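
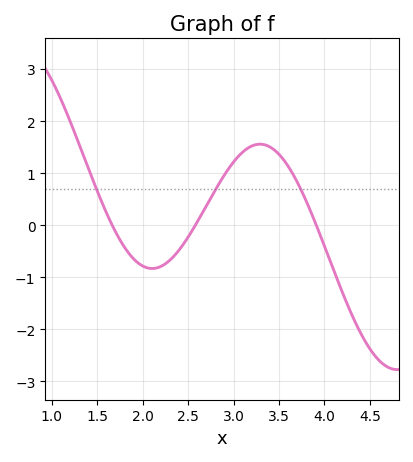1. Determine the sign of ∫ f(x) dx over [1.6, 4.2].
positive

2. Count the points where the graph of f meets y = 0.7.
3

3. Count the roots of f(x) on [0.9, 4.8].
3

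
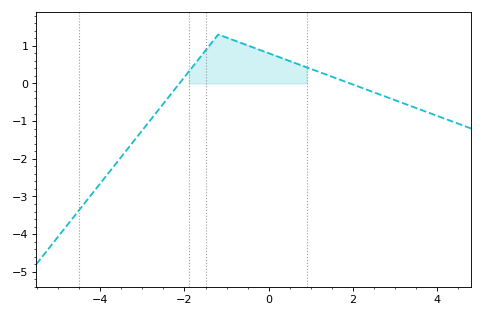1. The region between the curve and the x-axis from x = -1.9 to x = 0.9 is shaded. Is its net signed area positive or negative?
positive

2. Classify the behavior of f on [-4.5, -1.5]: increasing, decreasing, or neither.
increasing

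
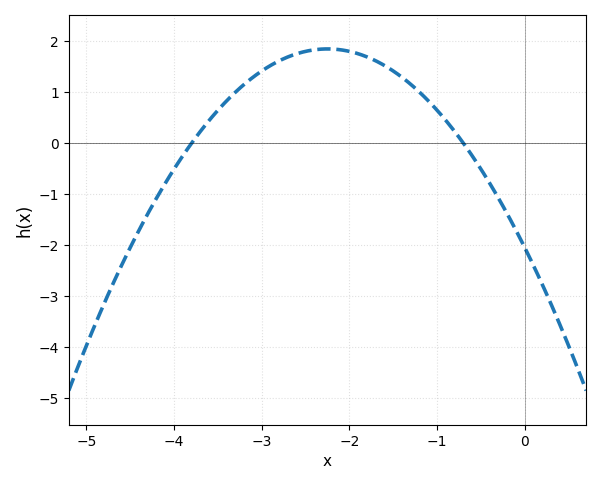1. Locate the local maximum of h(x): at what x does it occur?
-2.2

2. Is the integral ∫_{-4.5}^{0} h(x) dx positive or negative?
positive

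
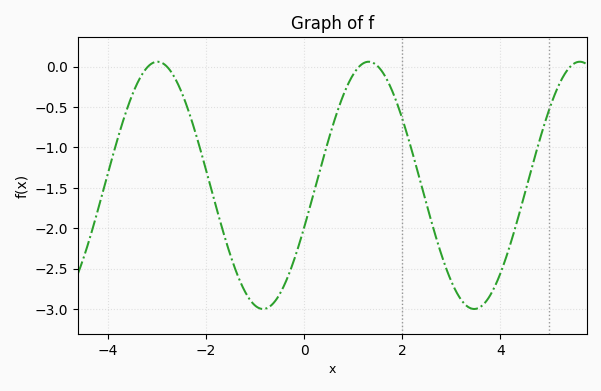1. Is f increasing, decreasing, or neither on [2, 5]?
neither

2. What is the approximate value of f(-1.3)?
-2.65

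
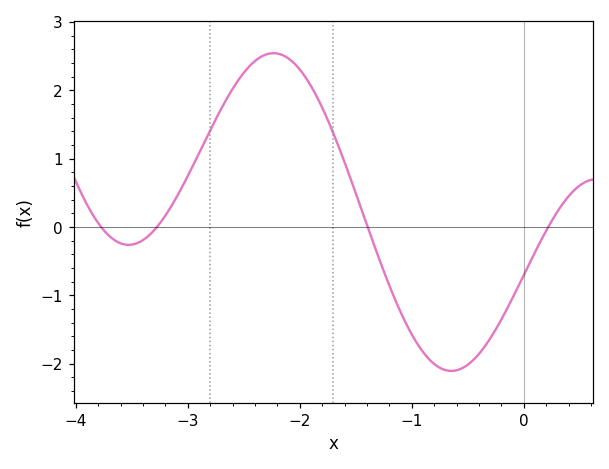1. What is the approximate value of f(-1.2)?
-0.859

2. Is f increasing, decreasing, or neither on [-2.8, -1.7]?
neither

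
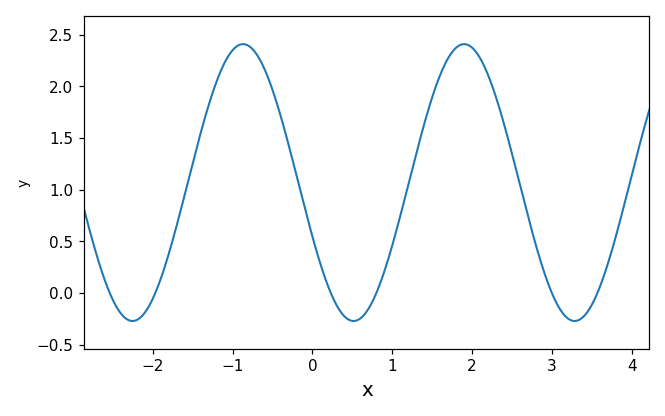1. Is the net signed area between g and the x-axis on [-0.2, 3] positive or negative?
positive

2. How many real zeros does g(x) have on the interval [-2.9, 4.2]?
6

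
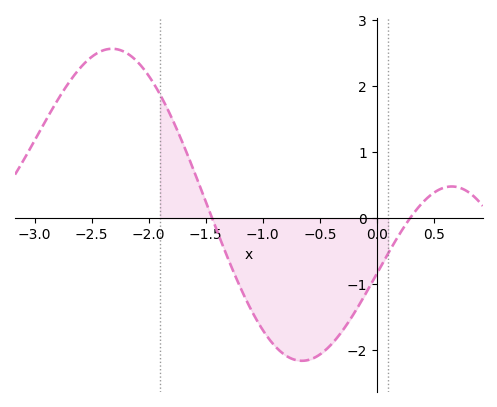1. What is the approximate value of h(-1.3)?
-0.633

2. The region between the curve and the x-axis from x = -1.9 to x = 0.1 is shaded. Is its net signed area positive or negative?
negative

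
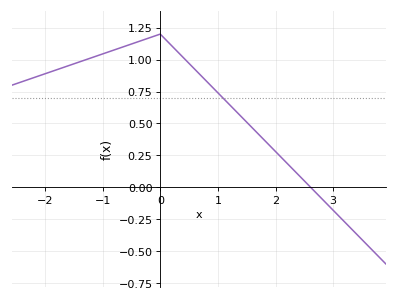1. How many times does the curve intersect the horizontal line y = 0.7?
1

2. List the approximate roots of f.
2.6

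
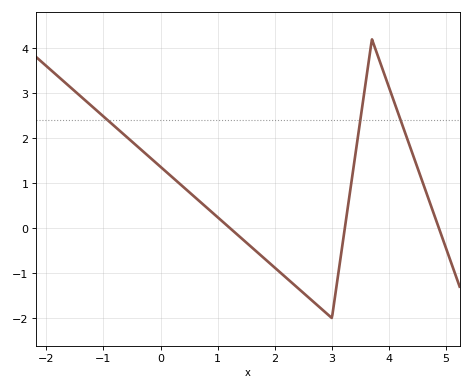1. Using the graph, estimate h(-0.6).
2.03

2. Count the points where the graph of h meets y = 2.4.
3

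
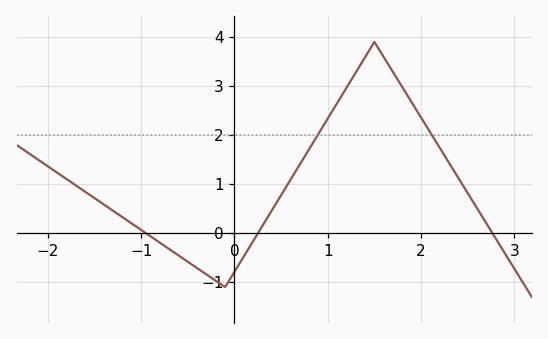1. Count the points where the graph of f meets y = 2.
2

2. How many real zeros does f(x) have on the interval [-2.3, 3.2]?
3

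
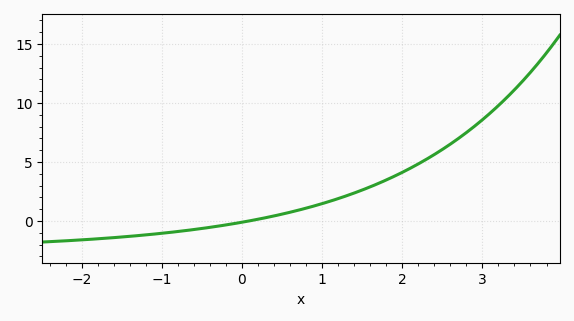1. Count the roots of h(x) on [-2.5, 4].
1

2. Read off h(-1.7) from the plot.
-1.46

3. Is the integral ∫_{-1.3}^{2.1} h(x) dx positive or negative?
positive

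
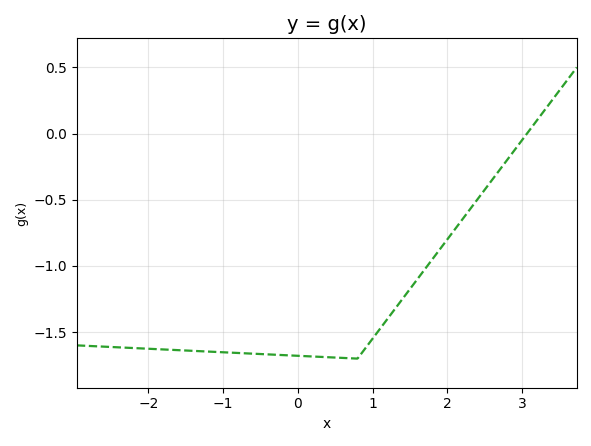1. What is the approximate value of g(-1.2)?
-1.65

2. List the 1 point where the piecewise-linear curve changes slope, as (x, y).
(0.8, -1.7)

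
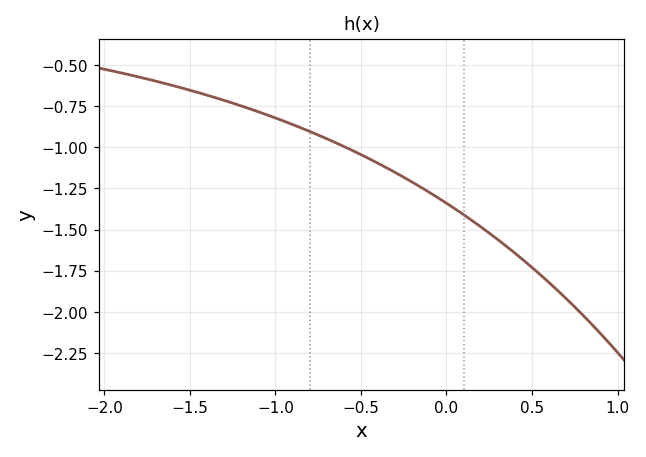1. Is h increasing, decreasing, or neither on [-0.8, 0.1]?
decreasing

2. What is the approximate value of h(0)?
-1.35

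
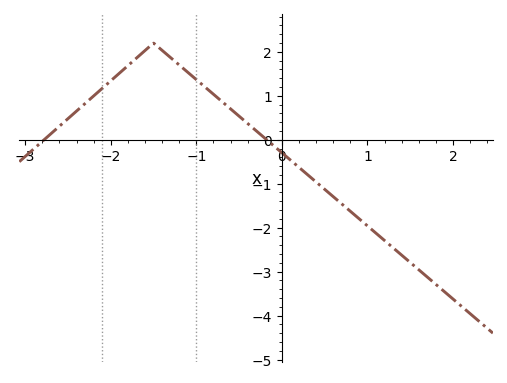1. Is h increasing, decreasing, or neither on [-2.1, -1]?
neither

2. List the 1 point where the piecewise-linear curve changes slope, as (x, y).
(-1.5, 2.2)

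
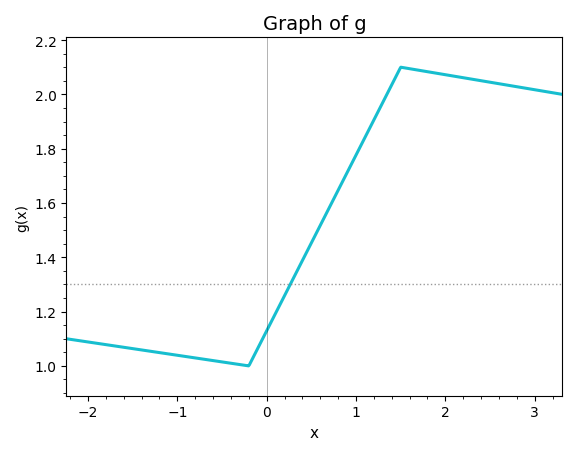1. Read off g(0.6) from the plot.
1.52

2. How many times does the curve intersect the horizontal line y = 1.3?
1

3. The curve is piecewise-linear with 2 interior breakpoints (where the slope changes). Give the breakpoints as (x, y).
(-0.2, 1); (1.5, 2.1)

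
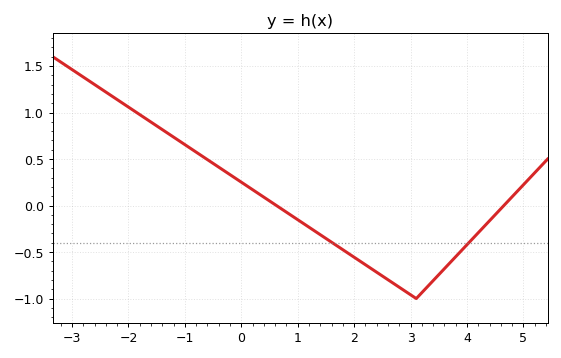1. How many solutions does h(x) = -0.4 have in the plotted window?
2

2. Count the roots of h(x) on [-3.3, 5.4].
2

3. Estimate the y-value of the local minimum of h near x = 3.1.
-1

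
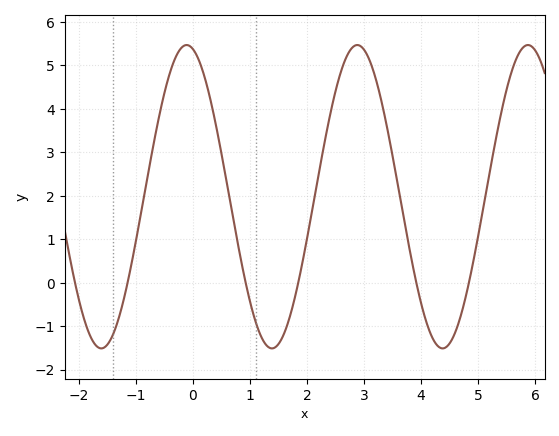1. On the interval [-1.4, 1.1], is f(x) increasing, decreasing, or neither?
neither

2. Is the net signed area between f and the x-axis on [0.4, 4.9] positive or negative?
positive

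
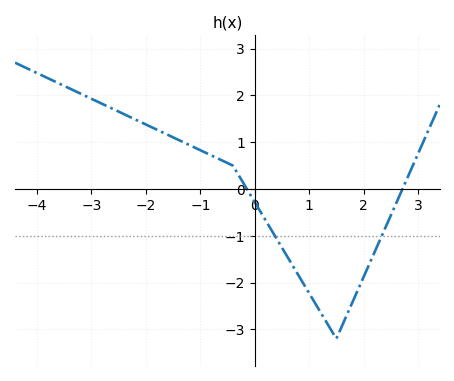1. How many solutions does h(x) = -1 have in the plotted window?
2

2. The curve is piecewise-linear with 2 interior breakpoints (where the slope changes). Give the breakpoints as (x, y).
(-0.4, 0.5); (1.5, -3.2)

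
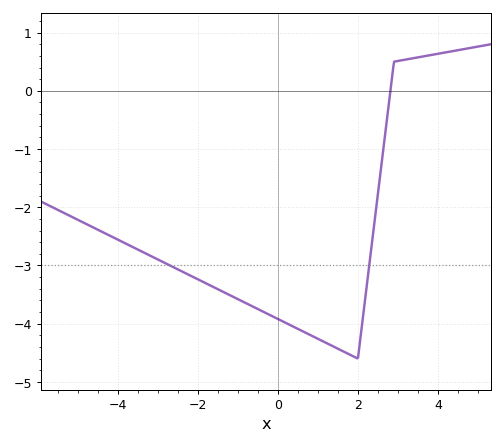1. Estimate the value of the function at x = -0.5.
-3.75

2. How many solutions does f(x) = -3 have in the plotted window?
2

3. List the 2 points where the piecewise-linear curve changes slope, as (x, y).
(2, -4.6); (2.9, 0.5)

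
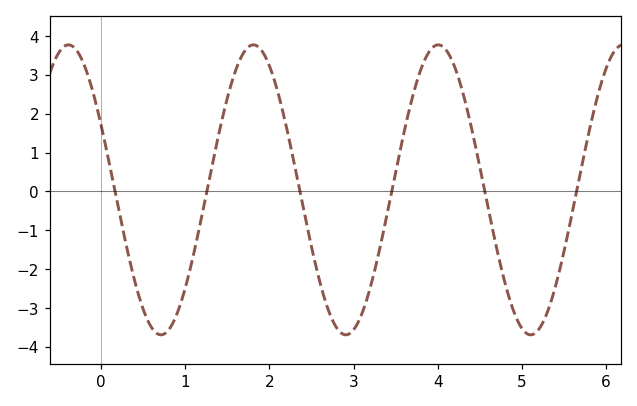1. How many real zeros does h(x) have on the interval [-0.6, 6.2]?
6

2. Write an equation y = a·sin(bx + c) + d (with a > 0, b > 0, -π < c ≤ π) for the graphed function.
y = 3.73sin(2.9x + 2.7) + 0.04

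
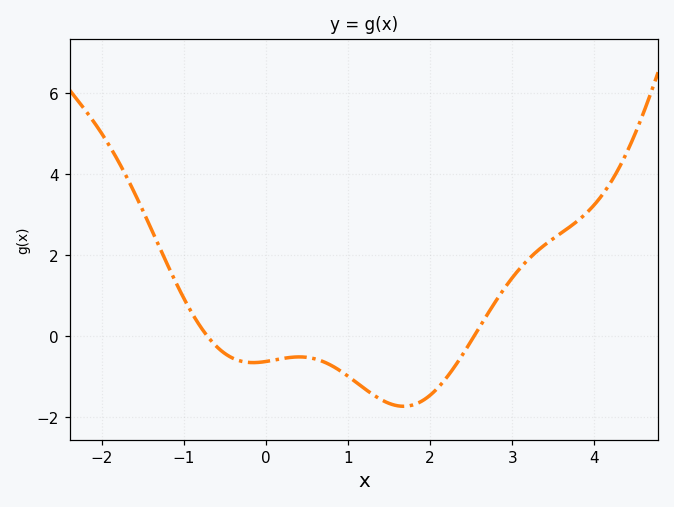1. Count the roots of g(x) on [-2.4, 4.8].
2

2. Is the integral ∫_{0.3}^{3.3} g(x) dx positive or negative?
negative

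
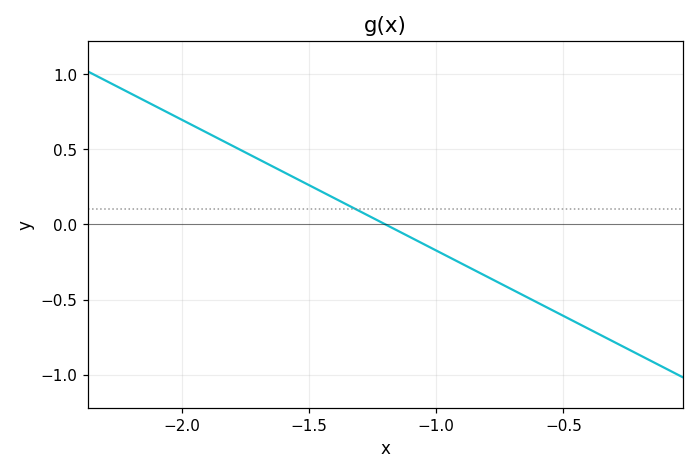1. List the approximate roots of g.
-1.2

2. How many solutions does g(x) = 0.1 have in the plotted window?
1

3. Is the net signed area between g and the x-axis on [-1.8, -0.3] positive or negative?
negative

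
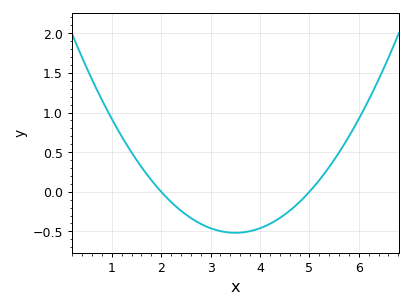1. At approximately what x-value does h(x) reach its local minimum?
3.5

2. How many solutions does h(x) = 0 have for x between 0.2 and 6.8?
2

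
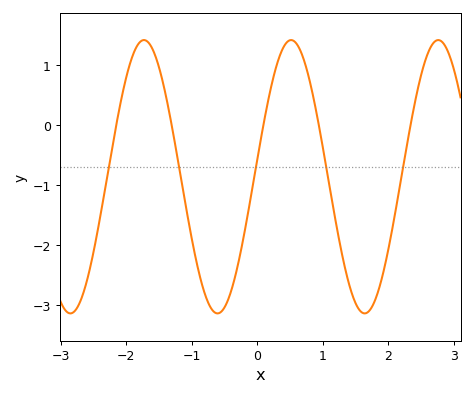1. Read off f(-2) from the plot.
0.795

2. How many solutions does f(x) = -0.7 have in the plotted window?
5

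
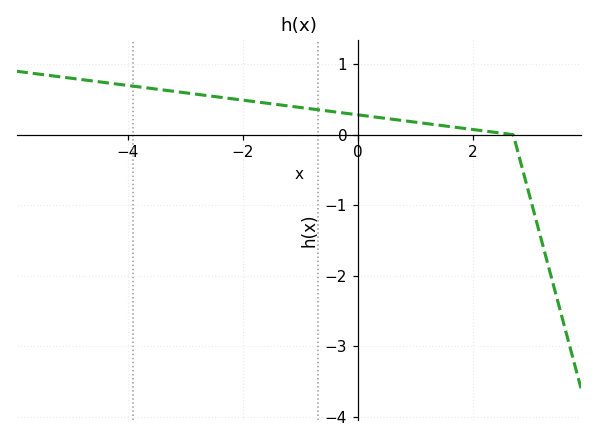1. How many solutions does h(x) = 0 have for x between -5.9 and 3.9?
1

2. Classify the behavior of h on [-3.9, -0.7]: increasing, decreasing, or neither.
decreasing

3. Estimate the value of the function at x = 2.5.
0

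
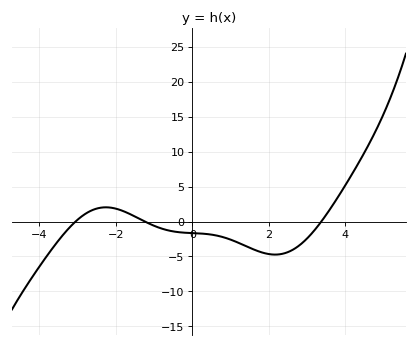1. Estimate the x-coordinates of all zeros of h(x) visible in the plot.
-3, -1.2, 3.4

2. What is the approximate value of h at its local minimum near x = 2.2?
-4.5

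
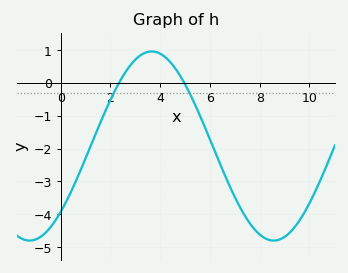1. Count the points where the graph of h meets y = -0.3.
2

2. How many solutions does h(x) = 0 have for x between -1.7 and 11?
2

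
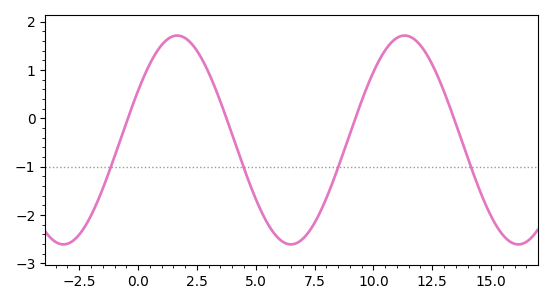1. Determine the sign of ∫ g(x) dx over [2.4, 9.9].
negative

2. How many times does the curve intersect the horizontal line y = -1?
4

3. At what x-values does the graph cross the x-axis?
-0.432, 3.76, 9.23, 13.4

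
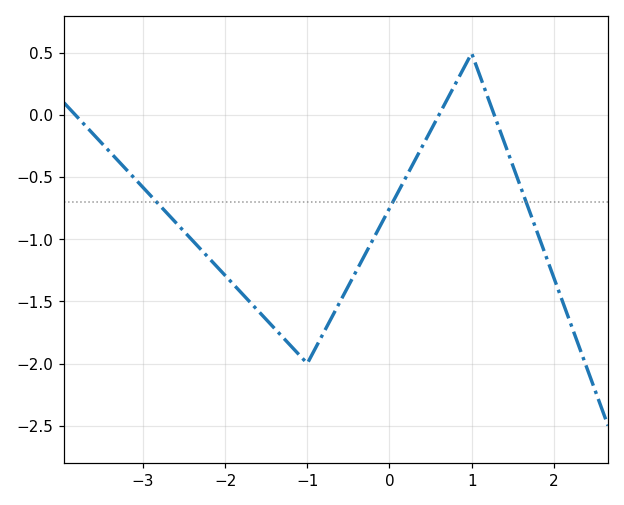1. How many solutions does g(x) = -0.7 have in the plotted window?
3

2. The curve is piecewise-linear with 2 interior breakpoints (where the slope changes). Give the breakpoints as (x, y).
(-1, -2); (1, 0.5)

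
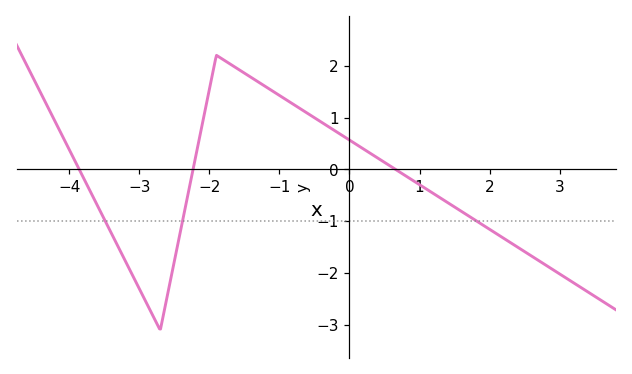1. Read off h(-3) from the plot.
-2.3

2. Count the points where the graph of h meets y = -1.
3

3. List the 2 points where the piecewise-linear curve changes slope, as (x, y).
(-2.7, -3.1); (-1.9, 2.2)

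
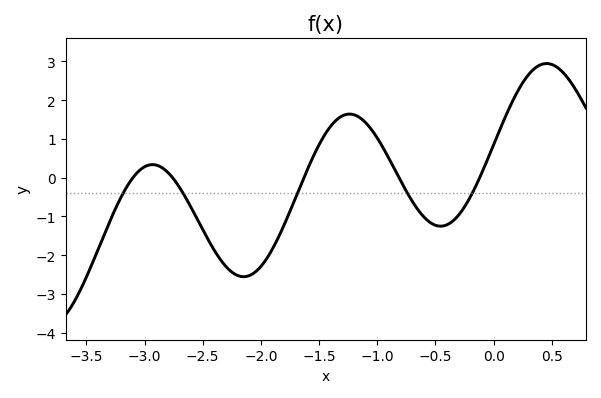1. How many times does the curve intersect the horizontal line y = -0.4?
5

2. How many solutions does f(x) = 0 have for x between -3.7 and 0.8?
5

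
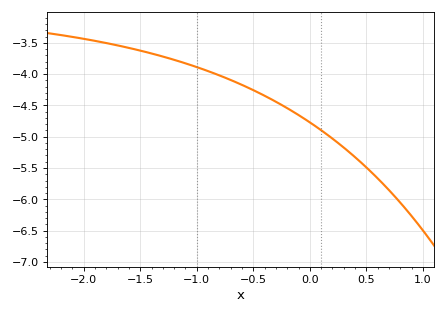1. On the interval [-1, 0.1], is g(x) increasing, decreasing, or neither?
decreasing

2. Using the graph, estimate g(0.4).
-5.33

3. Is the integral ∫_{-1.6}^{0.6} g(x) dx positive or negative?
negative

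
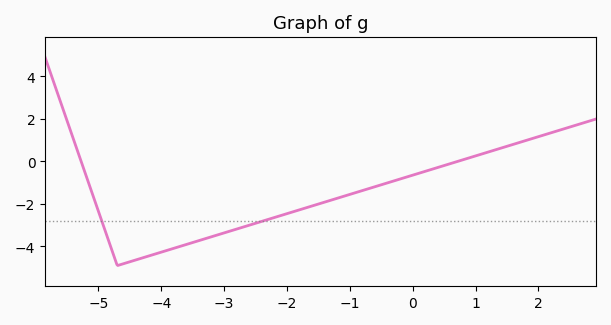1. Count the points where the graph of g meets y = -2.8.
2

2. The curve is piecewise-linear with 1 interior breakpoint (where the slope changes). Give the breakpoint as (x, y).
(-4.7, -4.9)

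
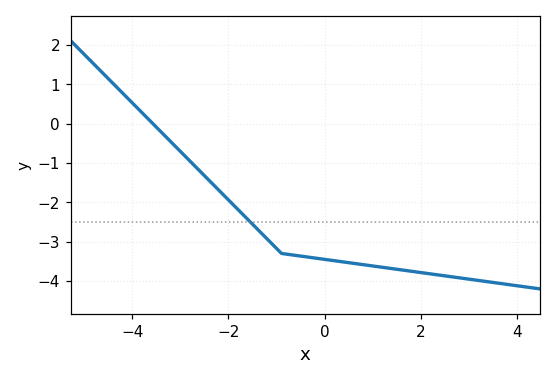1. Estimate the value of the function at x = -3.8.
0.3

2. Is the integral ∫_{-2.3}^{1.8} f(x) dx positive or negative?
negative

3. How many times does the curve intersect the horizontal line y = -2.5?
1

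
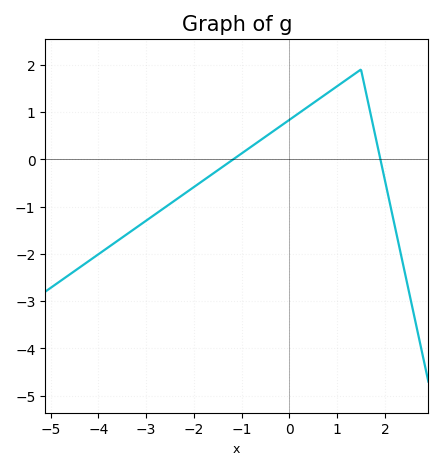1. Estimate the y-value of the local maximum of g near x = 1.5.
1.9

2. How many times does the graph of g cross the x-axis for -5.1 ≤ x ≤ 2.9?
2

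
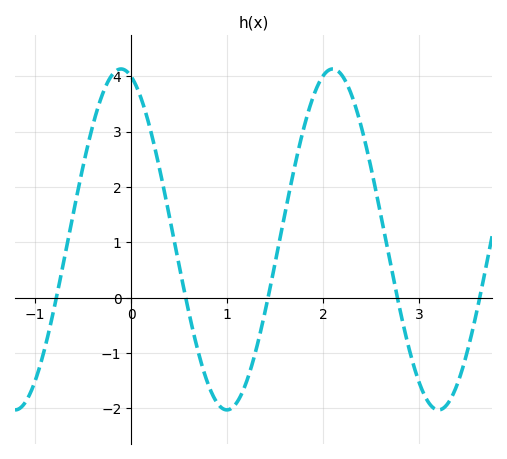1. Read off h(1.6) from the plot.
1.5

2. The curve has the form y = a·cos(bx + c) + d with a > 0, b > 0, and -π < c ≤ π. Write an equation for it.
y = 3.08cos(2.9x + 0.3) + 1.05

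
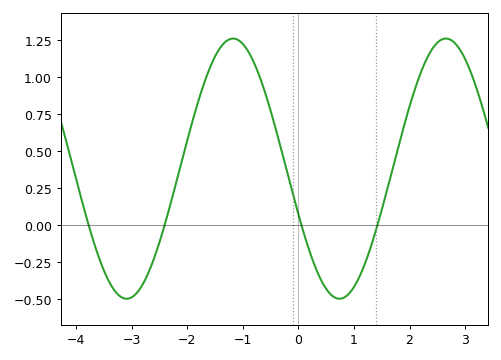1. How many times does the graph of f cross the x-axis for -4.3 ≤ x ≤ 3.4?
4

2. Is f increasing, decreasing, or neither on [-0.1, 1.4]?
neither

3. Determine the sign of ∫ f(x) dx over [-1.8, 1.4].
positive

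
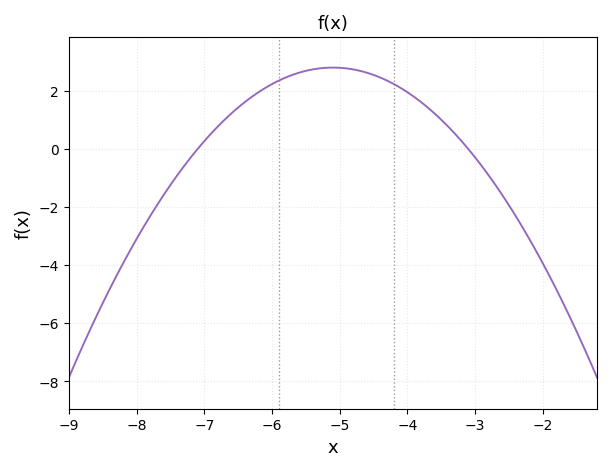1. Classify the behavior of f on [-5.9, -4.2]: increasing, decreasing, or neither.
neither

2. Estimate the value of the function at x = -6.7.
1.01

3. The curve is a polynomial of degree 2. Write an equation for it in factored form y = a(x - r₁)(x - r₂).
y = -0.7(x + 7.1)(x + 3.1)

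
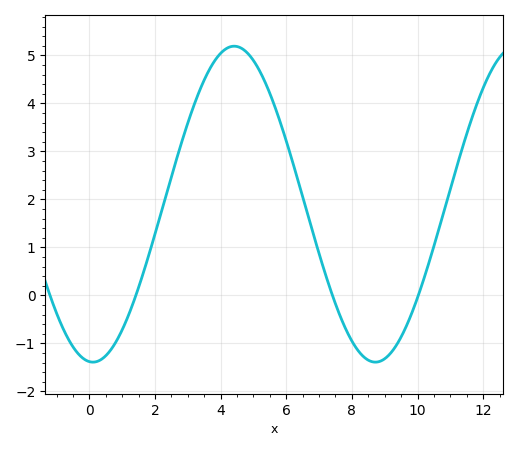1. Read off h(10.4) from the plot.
0.799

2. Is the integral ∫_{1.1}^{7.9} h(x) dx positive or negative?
positive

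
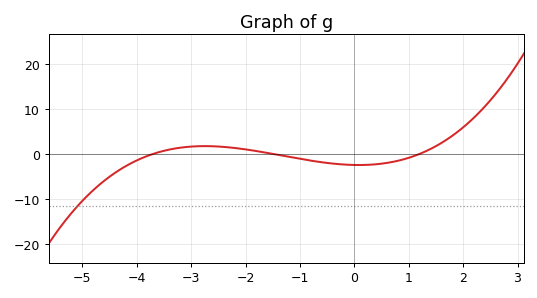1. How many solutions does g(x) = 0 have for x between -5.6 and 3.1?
3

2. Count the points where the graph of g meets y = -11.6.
1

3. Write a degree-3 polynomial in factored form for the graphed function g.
y = 0.37(x + 3.7)(x + 1.5)(x - 1.2)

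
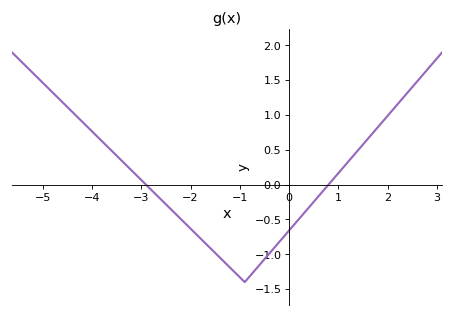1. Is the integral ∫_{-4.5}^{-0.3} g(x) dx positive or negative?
negative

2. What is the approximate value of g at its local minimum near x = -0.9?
-1.4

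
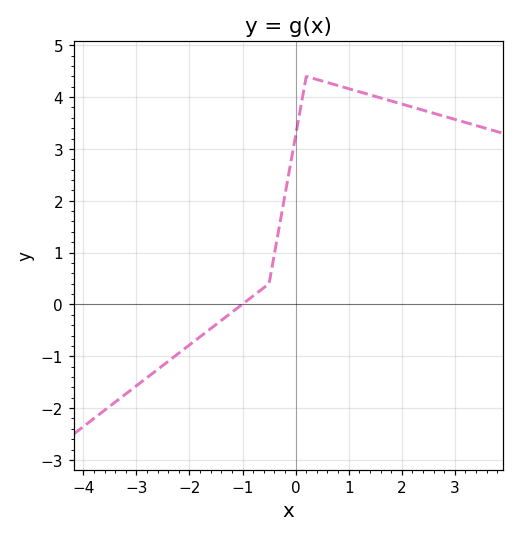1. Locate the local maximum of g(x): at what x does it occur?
0.2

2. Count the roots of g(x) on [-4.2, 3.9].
1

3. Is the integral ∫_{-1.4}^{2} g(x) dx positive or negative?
positive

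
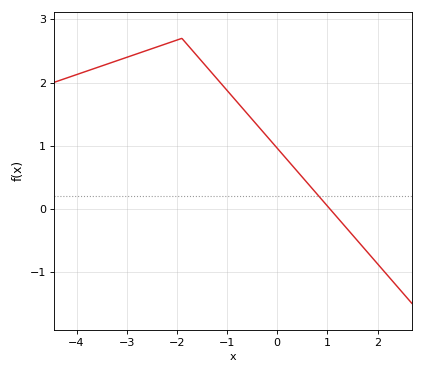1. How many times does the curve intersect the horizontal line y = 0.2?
1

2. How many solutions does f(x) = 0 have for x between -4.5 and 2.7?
1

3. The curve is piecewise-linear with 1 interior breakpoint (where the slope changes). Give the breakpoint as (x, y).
(-1.9, 2.7)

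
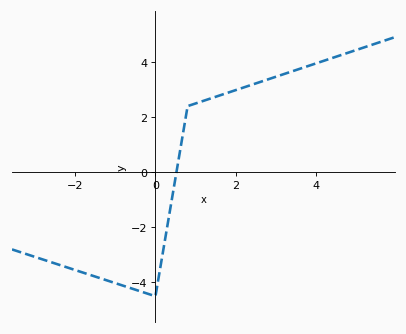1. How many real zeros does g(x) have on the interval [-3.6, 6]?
1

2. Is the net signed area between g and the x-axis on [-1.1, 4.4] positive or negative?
positive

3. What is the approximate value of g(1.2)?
2.6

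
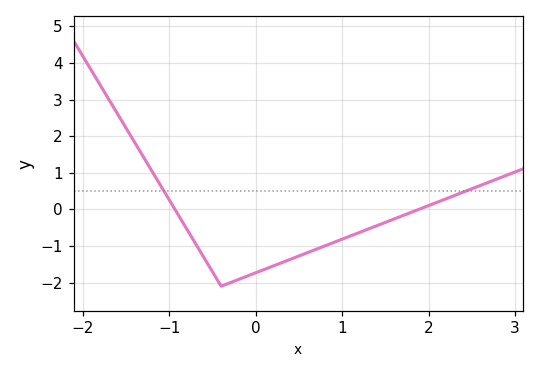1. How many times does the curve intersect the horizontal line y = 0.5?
2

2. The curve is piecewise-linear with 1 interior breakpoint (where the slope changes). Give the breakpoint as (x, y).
(-0.4, -2.1)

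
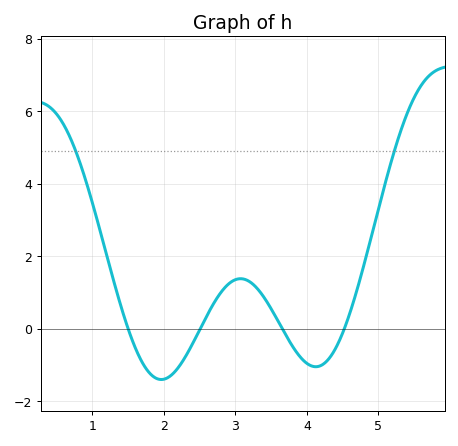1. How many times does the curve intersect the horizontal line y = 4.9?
2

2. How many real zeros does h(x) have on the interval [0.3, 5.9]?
4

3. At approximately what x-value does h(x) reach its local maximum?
3.1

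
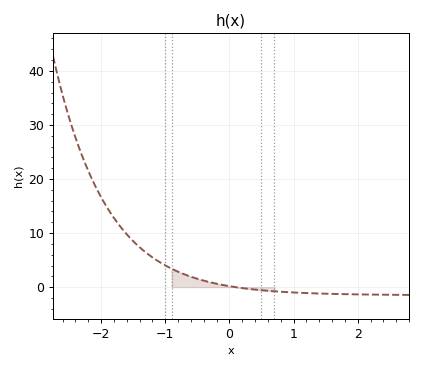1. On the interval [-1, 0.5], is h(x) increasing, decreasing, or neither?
decreasing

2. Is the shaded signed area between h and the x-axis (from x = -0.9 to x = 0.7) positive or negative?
positive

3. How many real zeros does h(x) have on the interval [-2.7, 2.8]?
1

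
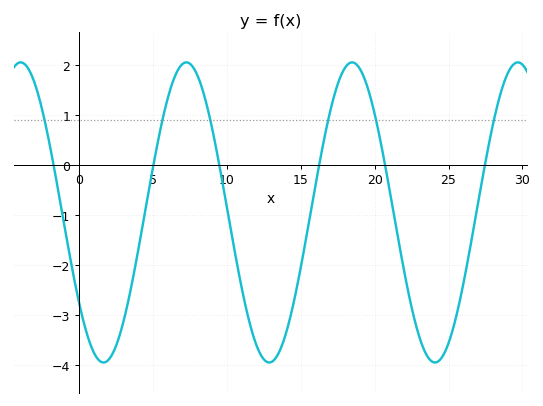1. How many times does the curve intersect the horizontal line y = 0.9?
6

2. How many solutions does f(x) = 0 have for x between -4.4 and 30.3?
6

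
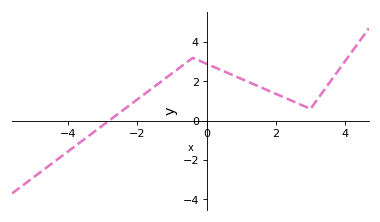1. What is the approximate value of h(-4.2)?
-1.8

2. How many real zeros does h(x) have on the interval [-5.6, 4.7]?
1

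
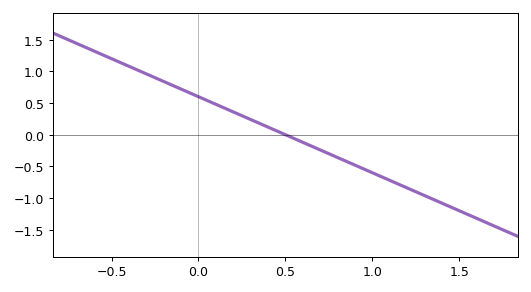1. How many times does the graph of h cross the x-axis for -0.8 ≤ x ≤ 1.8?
1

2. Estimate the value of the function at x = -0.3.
0.96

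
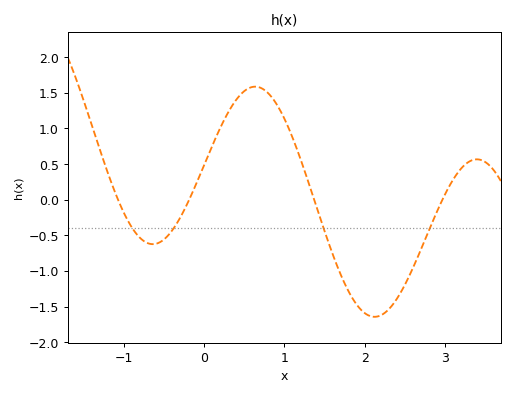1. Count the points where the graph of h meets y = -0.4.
4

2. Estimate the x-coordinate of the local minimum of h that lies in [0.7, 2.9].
2.1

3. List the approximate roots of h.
-1.1, -0.2, 1.4, 3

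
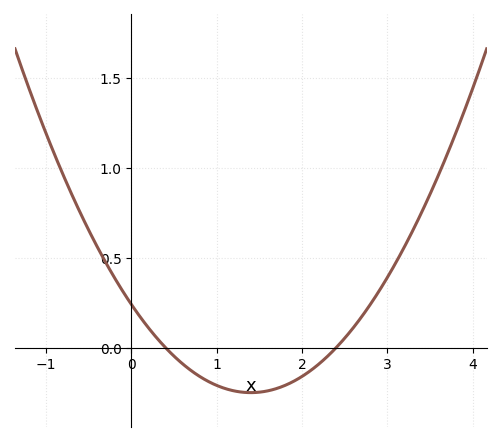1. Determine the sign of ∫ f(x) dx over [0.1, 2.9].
negative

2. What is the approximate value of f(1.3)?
-0.247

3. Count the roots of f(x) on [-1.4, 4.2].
2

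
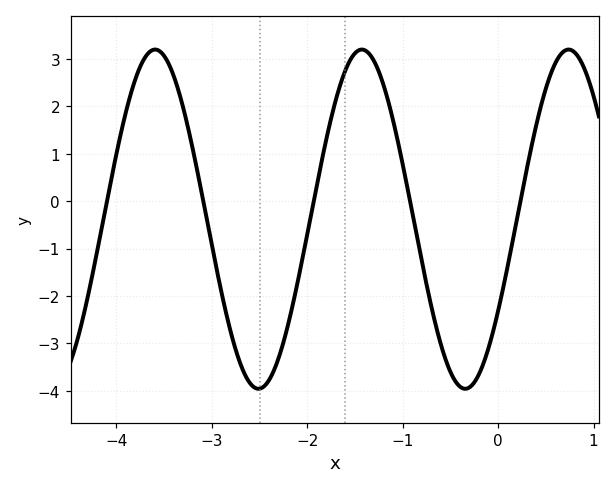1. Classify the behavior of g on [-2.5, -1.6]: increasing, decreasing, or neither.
increasing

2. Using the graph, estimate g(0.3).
0.7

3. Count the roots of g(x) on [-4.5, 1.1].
5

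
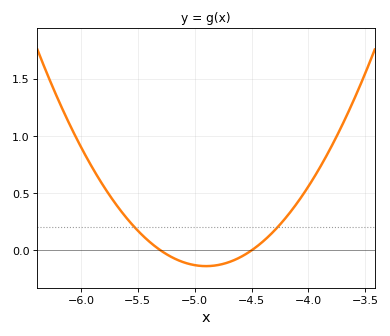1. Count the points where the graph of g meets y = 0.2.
2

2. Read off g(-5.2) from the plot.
-0.05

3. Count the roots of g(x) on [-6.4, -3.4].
2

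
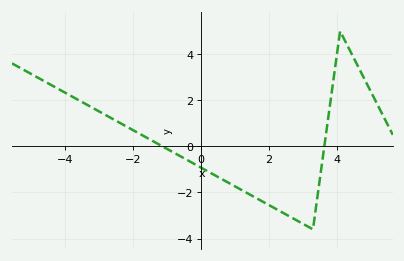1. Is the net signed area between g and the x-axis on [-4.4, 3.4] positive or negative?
negative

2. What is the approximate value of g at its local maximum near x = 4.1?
5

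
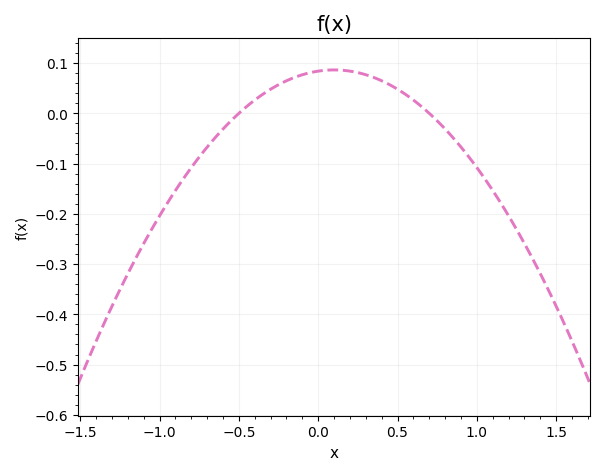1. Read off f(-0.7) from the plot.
-0.067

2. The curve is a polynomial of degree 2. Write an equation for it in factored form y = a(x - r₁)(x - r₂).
y = -0.24(x + 0.5)(x - 0.7)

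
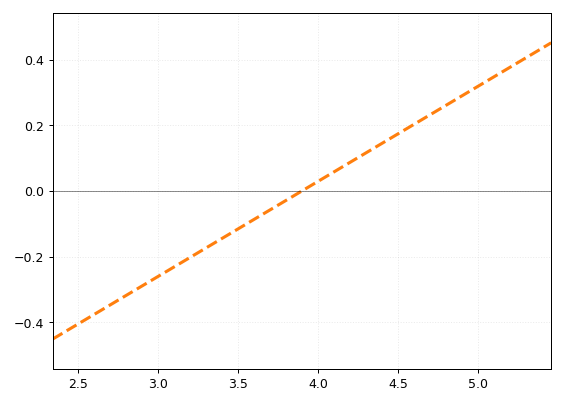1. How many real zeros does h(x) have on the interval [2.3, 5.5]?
1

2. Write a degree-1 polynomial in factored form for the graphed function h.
y = 0.29(x - 3.9)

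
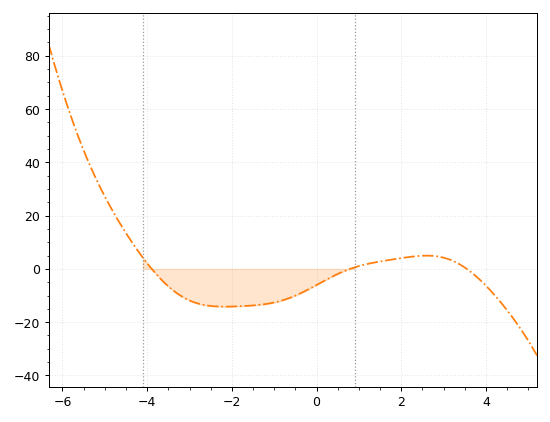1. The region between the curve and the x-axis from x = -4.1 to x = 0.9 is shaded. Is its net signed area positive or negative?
negative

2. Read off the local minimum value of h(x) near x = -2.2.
-14.2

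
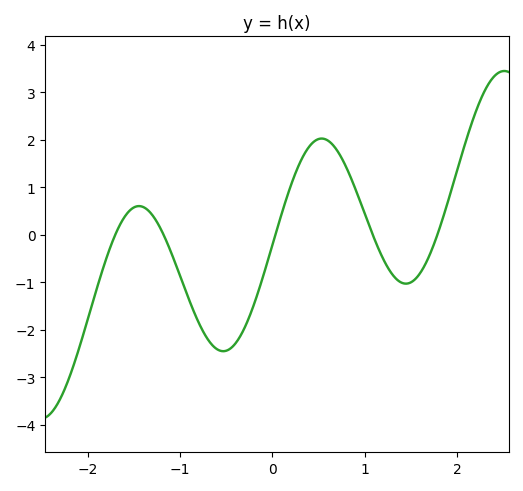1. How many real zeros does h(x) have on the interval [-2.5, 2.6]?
5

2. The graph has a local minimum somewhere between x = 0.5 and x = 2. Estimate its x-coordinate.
1.44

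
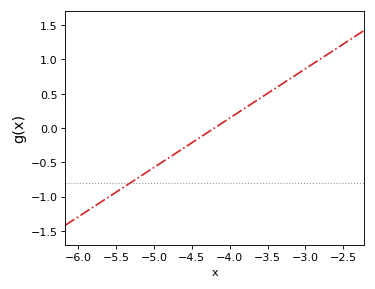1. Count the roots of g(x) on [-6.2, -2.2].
1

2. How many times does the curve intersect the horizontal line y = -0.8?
1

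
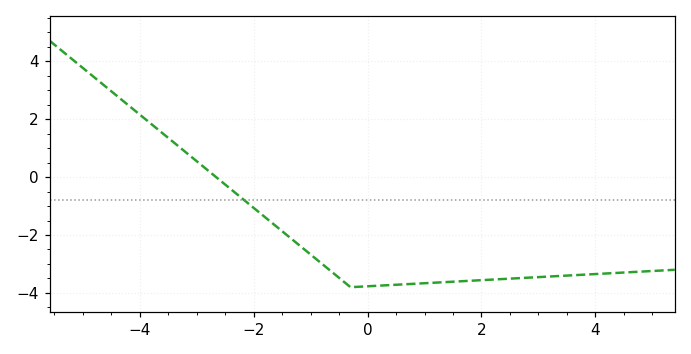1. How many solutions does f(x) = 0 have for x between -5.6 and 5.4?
1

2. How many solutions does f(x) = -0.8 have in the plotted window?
1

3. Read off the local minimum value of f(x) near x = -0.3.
-3.8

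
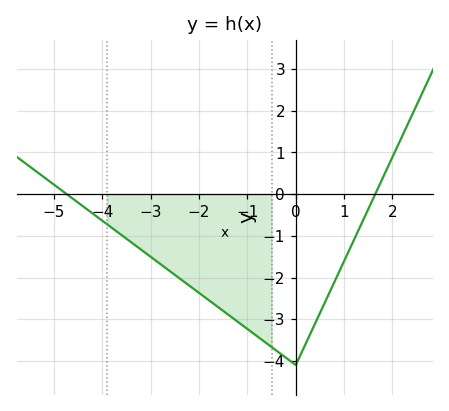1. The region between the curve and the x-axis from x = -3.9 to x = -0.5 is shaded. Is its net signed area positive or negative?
negative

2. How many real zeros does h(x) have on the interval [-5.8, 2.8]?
2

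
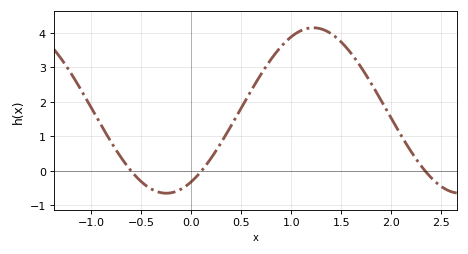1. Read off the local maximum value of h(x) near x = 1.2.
4.1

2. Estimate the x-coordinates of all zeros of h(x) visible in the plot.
-0.6, 0.1, 2.3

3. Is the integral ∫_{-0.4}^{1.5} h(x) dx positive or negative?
positive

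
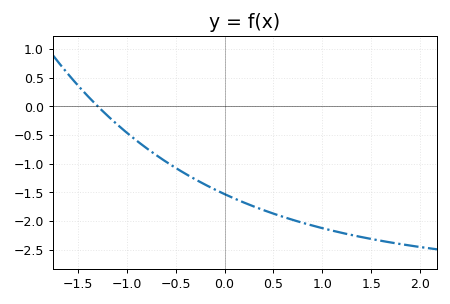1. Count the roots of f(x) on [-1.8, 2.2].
1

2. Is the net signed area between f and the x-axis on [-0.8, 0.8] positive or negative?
negative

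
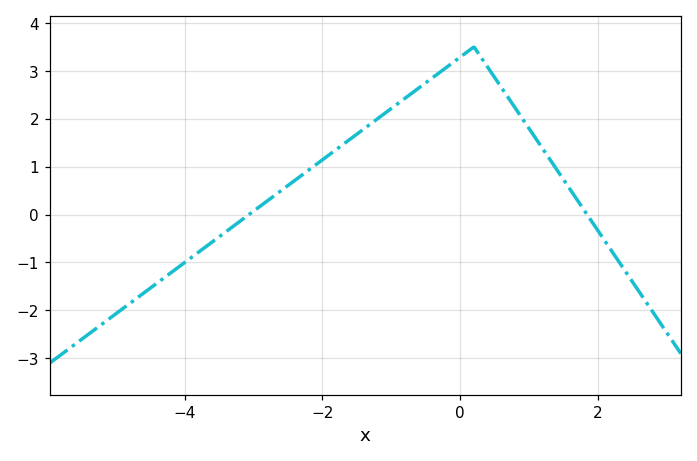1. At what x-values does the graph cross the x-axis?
-3.07, 1.84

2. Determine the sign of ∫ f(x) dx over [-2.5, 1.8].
positive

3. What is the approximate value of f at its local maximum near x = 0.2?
3.5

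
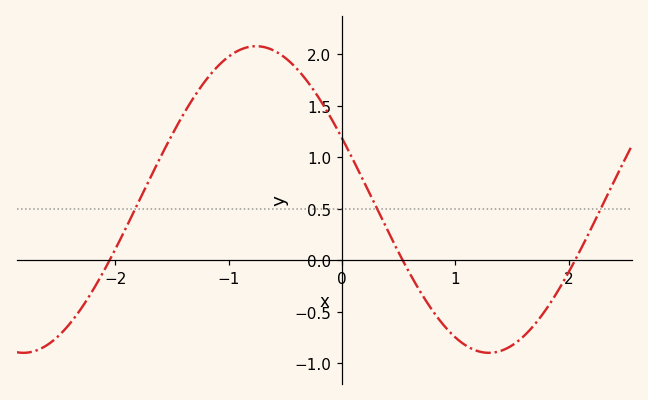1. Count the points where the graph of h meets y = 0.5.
3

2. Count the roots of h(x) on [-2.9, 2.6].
3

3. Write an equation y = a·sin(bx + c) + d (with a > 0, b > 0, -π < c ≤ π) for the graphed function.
y = 1.49sin(1.5x + 2.7) + 0.59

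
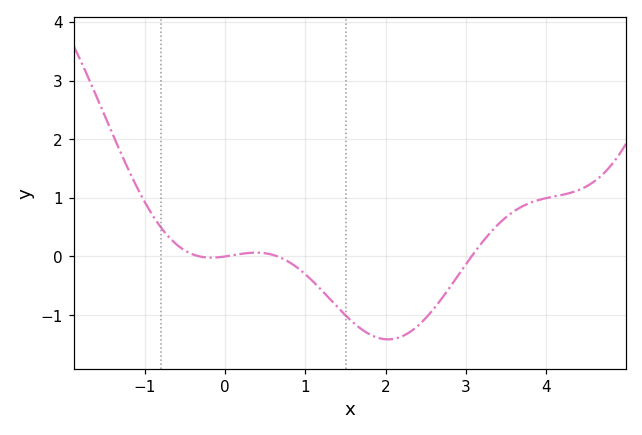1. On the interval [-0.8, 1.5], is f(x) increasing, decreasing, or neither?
neither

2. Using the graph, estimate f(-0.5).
0.1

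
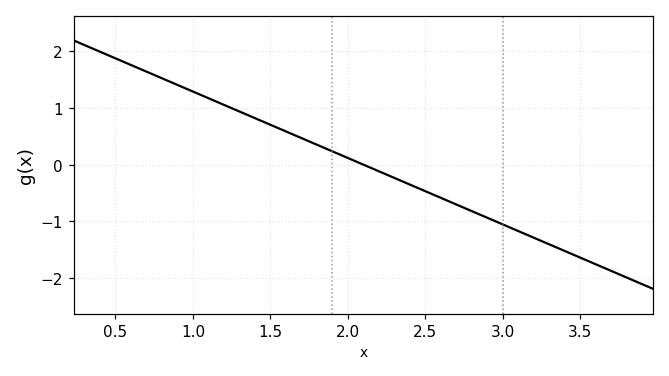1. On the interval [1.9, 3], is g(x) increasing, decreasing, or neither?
decreasing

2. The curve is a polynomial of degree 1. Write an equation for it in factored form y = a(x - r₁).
y = -1.17(x - 2.1)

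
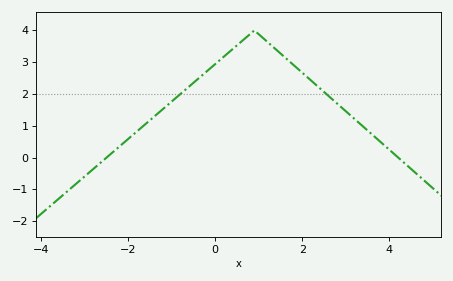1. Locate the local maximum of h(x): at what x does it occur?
0.901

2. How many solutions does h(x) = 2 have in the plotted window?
2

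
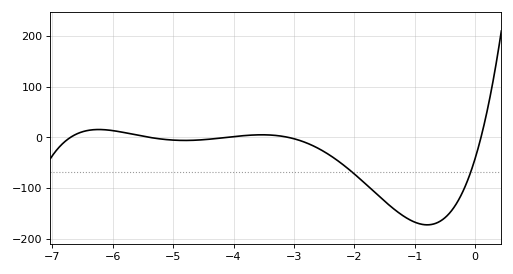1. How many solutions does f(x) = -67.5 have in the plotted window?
2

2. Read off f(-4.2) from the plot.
0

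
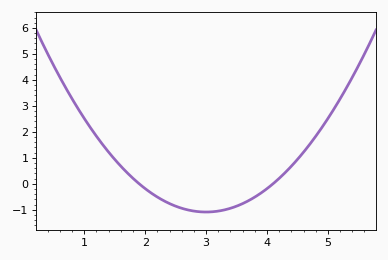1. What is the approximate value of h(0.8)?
3.27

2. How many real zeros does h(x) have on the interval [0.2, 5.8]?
2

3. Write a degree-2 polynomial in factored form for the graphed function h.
y = 0.9(x - 1.9)(x - 4.1)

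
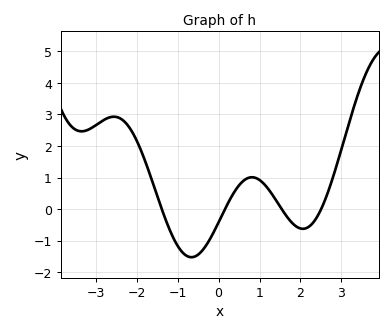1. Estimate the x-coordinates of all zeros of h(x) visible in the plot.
-1.39, 0.157, 1.54, 2.5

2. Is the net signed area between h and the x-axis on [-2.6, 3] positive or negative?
positive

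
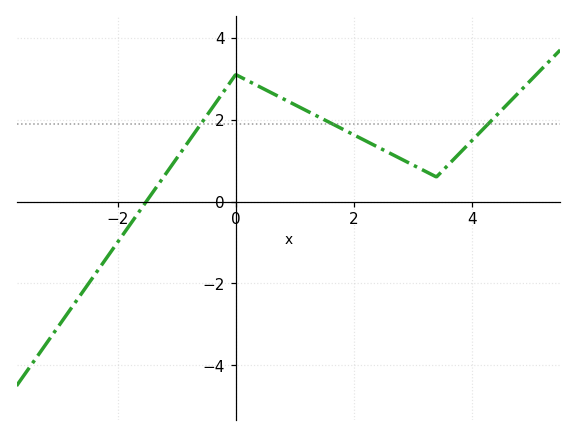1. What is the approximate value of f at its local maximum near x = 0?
3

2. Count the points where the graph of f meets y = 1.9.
3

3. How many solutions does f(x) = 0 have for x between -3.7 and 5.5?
1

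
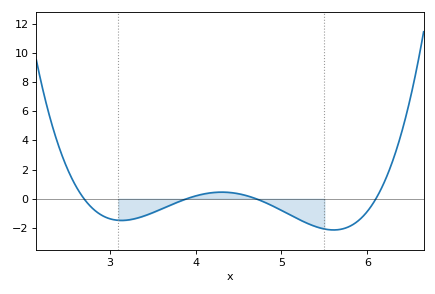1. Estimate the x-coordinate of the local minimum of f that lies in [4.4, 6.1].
5.61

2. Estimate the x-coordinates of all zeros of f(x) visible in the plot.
2.7, 3.9, 4.7, 6.1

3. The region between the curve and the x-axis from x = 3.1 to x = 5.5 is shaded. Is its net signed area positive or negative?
negative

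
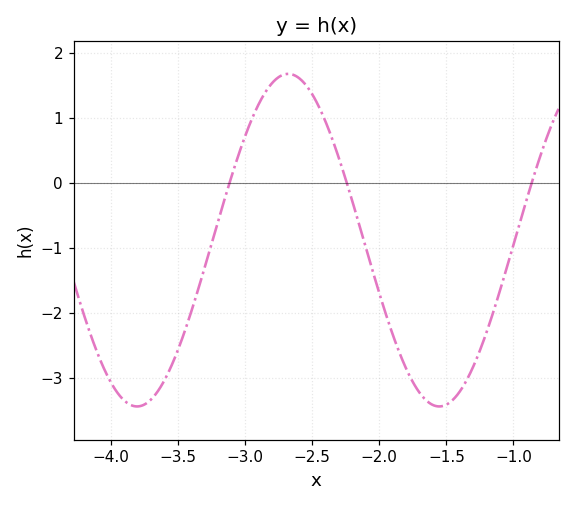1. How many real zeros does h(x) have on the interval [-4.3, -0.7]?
3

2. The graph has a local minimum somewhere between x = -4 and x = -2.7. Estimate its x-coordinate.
-3.8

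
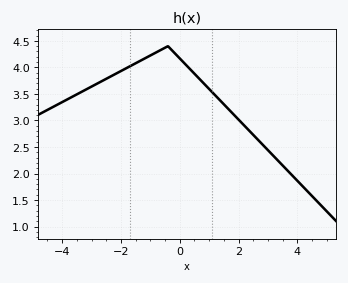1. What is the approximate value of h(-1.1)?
4.19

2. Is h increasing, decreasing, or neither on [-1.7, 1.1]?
neither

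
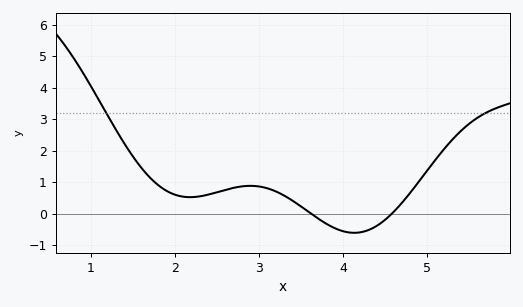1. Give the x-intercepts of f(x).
3.62, 4.58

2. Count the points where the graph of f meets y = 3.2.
2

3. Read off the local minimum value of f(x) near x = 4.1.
-0.604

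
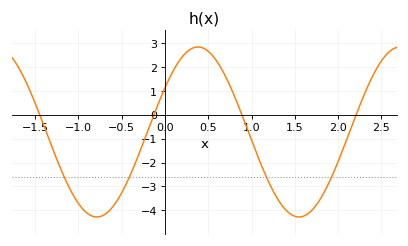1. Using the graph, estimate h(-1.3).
-1.41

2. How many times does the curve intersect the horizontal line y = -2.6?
4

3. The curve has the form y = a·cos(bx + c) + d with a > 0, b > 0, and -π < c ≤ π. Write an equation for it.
y = 3.56cos(2.69x - 1.02) - 0.72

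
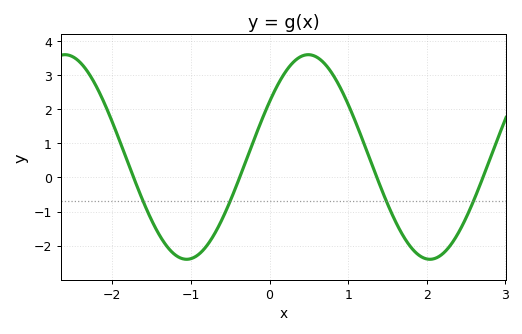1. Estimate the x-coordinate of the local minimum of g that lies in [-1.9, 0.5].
-1.1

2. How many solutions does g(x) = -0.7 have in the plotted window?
4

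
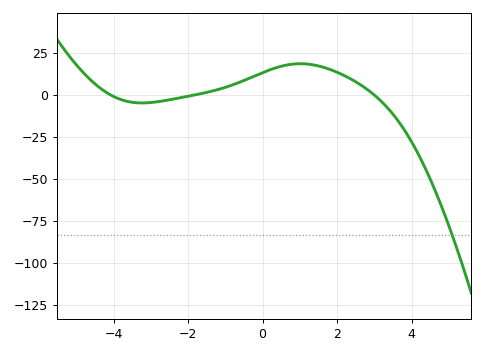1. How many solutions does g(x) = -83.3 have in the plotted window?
1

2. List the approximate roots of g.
-4, -1.8, 3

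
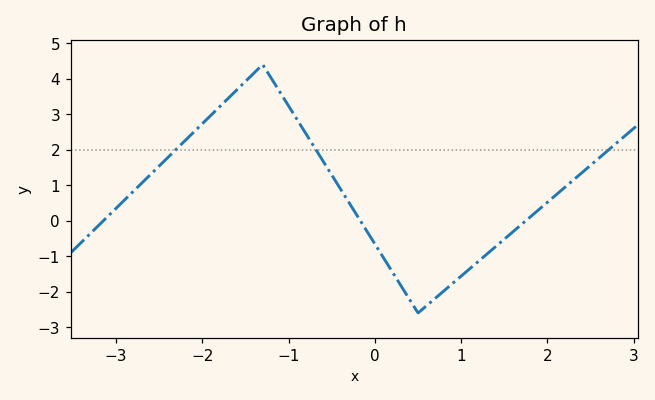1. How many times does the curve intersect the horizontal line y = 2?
3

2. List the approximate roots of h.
-3.15, -0.169, 1.75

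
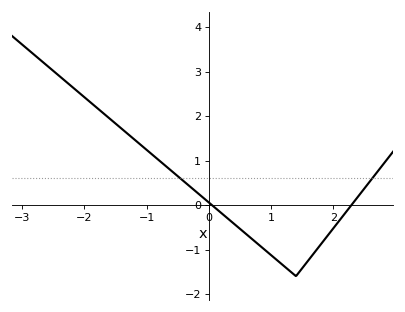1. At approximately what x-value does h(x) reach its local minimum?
1.4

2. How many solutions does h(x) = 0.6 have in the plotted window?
2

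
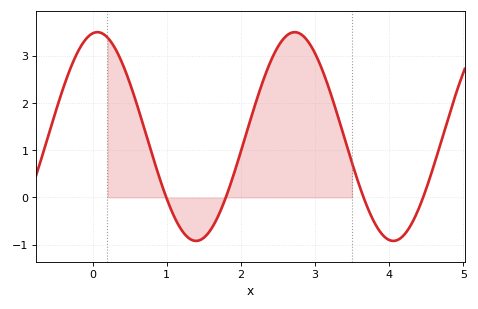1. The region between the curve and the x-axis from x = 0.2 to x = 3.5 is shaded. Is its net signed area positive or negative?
positive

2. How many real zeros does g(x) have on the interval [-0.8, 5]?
4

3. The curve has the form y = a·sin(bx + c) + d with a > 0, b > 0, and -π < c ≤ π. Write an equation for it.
y = 2.21sin(2.36x + 1.42) + 1.29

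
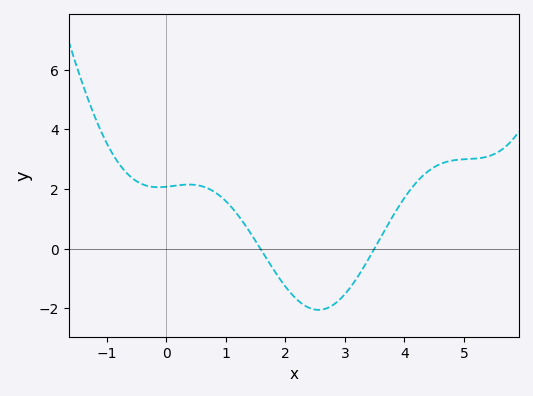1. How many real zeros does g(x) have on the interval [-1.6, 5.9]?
2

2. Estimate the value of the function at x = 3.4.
-0.4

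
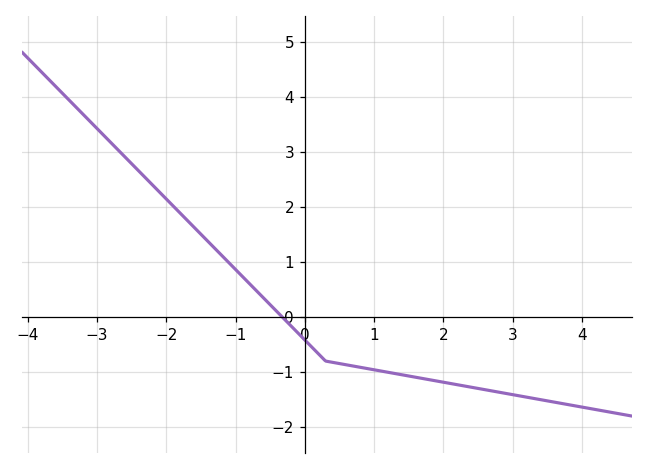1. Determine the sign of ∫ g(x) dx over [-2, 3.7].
negative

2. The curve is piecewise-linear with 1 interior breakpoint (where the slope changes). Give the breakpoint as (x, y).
(0.3, -0.8)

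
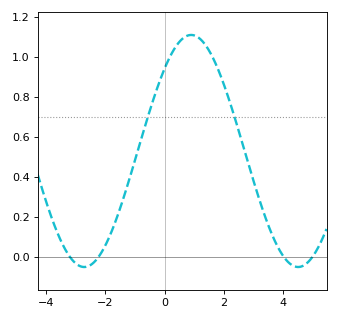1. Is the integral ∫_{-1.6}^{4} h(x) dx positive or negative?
positive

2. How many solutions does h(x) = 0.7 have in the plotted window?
2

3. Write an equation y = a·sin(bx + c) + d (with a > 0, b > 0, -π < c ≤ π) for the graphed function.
y = 0.58sin(0.87x + 0.792) + 0.53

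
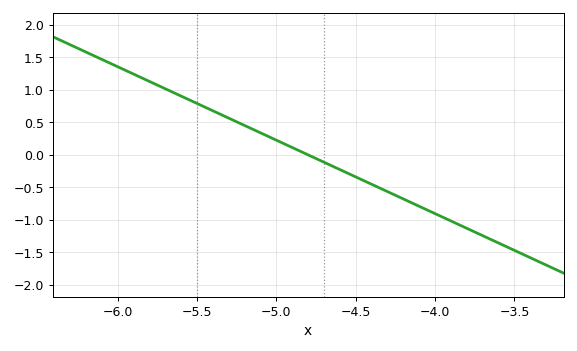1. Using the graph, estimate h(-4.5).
-0.339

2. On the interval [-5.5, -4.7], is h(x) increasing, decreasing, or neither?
decreasing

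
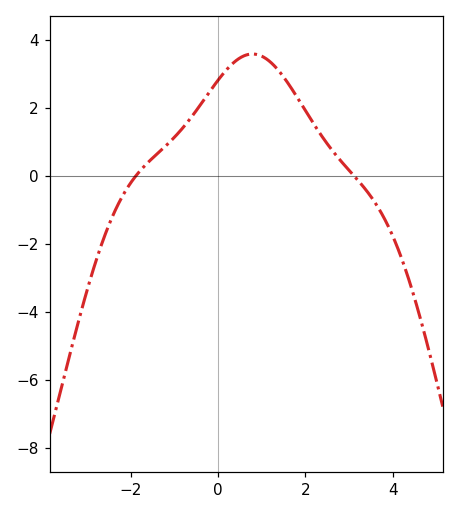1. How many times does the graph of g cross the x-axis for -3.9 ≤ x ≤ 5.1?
2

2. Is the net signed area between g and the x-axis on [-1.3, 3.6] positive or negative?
positive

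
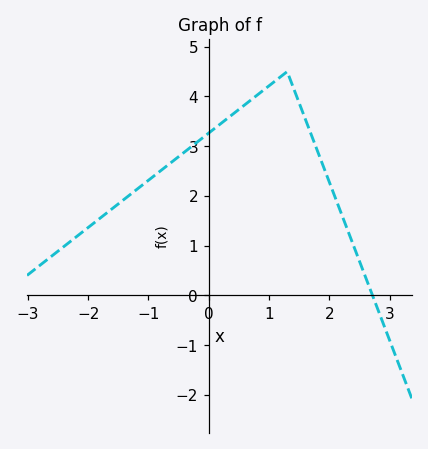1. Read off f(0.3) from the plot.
3.5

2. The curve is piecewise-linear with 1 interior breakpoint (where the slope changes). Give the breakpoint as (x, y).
(1.3, 4.5)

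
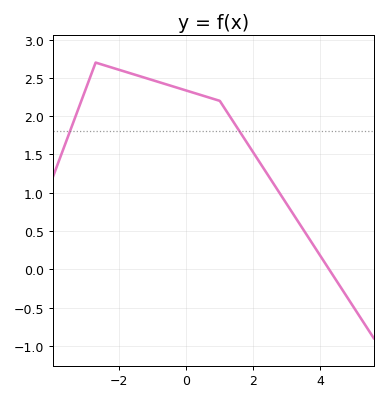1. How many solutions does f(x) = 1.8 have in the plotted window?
2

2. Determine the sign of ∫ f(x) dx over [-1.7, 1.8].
positive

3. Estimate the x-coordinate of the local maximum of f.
-2.7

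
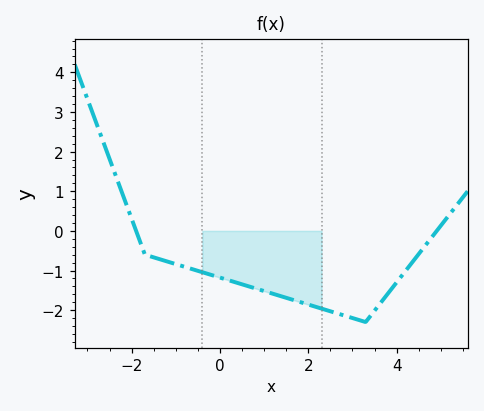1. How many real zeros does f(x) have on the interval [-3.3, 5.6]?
2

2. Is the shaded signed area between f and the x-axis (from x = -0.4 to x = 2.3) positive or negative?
negative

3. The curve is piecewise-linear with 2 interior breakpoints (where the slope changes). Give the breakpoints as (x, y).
(-1.7, -0.6); (3.3, -2.3)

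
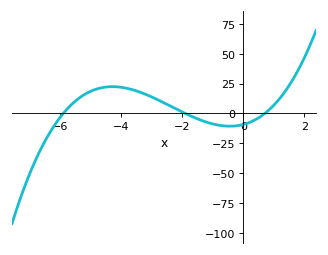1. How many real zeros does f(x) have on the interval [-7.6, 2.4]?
3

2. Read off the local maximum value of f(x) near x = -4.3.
22.5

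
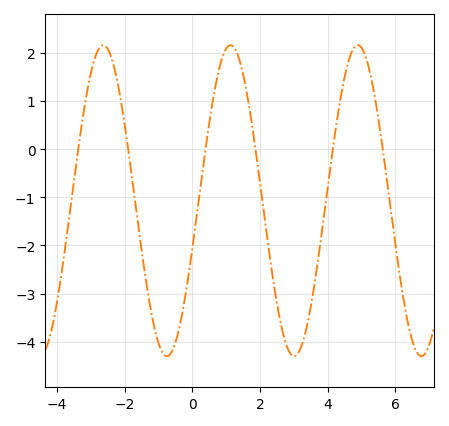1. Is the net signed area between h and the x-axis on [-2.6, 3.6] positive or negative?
negative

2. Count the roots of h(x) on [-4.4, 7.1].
6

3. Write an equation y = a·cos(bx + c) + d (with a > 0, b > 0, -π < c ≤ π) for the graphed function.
y = 3.23cos(1.67x - 1.88) - 1.07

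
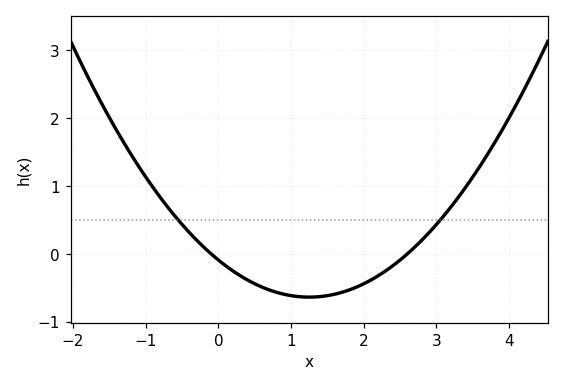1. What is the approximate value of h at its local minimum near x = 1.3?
-0.638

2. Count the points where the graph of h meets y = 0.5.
2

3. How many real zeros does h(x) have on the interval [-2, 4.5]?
2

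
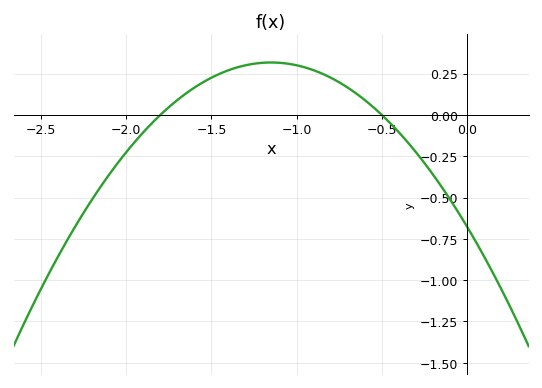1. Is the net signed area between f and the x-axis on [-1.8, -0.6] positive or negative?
positive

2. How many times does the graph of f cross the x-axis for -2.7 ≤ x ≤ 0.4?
2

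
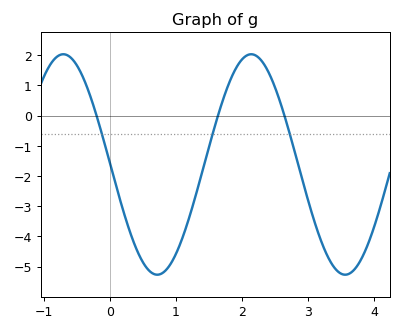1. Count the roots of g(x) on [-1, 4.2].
3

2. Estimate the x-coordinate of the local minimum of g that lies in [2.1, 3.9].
3.56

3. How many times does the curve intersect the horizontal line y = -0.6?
3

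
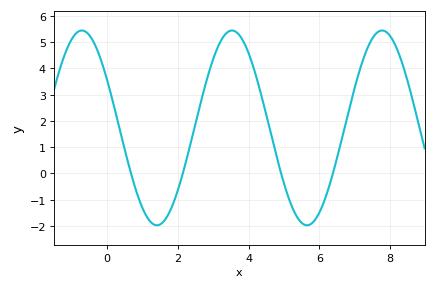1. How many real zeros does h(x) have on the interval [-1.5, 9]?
4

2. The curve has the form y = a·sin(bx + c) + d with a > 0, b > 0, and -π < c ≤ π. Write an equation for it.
y = 3.71sin(1.5x + 2.6) + 1.73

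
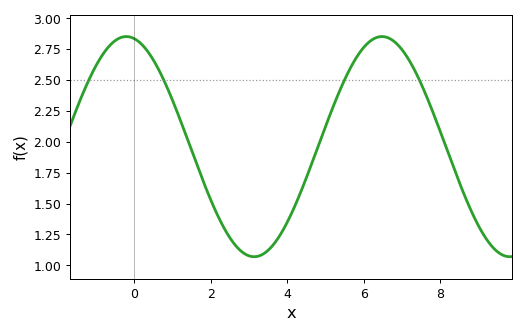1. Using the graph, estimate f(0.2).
2.8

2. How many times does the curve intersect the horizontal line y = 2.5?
4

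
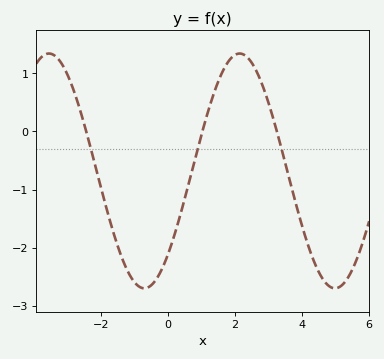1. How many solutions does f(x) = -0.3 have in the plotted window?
3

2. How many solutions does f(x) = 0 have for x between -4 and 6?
3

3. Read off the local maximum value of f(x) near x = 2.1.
1.3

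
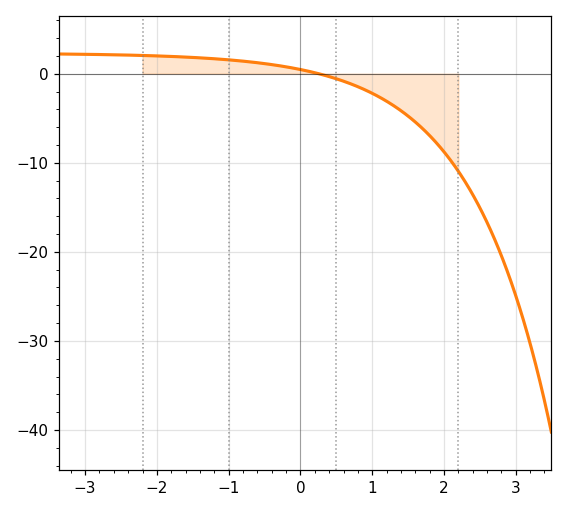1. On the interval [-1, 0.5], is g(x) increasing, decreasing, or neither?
decreasing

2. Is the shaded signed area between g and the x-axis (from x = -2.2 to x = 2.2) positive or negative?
negative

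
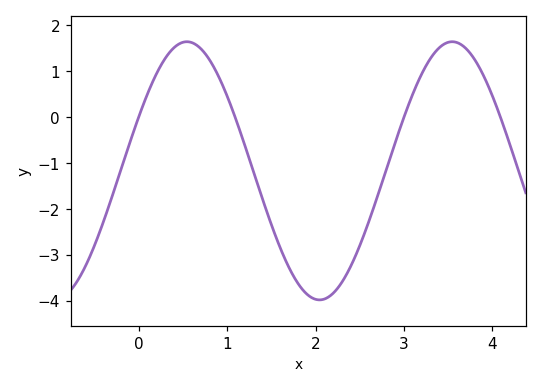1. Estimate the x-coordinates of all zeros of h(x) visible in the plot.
0, 1.1, 3, 4.1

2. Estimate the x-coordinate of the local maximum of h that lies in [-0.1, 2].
0.5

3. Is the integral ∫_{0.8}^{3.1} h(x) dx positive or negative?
negative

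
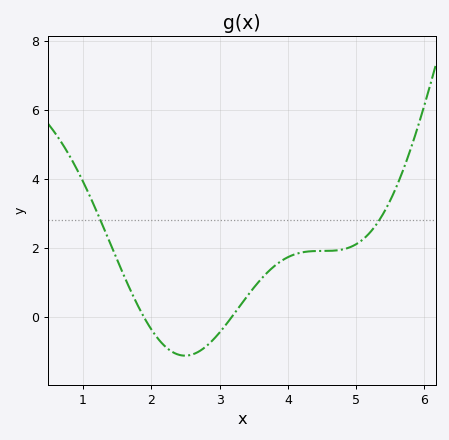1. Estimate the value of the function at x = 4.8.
1.95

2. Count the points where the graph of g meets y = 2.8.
2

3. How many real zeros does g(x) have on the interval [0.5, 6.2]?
2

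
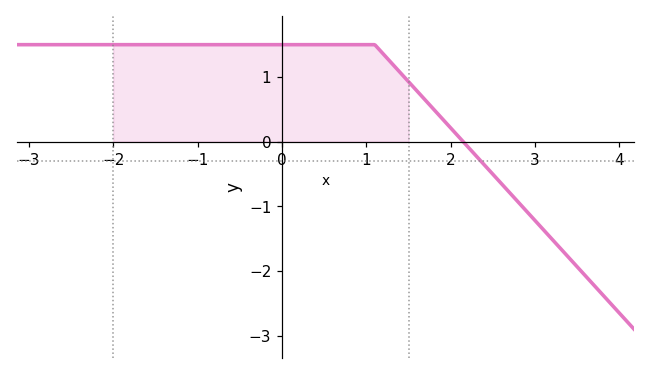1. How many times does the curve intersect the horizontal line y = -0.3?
1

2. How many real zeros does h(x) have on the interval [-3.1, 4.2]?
1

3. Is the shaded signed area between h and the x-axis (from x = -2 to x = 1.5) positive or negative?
positive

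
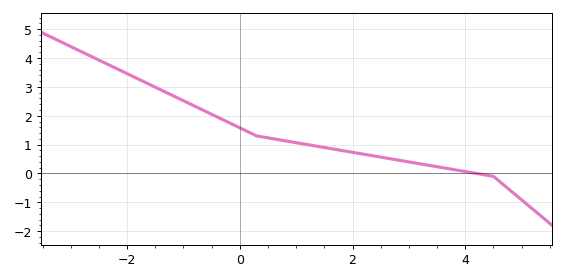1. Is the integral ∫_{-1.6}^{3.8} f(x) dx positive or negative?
positive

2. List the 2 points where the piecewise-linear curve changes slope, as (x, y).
(0.3, 1.3); (4.5, -0.1)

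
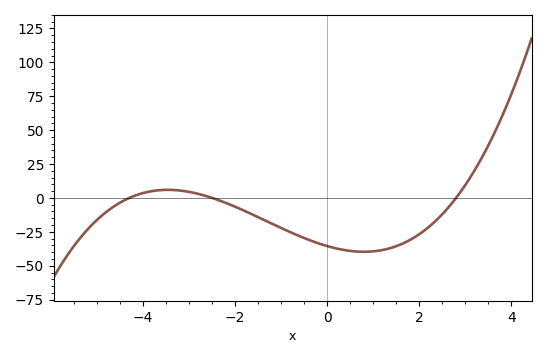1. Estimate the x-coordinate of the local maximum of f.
-3.4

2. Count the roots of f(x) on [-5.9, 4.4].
3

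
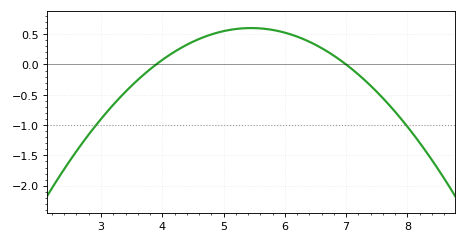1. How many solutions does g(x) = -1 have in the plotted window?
2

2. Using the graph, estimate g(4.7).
0.45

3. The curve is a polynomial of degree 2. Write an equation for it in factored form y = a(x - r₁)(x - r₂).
y = -0.25(x - 3.9)(x - 7)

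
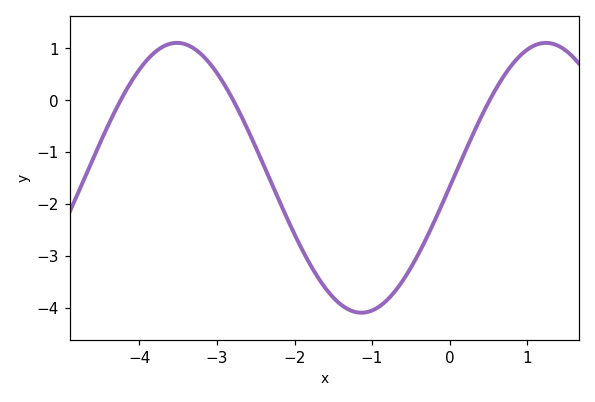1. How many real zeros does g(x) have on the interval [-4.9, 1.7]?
3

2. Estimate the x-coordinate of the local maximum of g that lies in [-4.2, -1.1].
-3.5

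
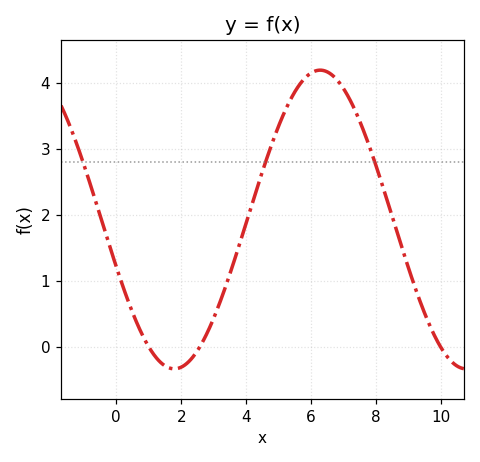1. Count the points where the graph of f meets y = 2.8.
3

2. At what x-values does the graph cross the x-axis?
1, 2.6, 10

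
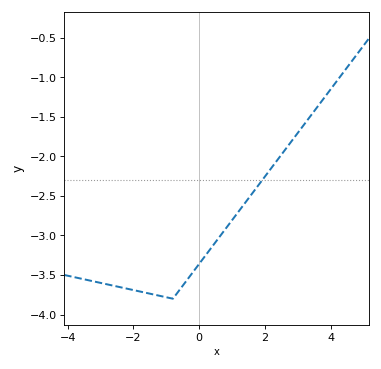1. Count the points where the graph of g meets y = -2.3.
1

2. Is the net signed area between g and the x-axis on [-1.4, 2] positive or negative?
negative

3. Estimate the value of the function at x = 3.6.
-1.35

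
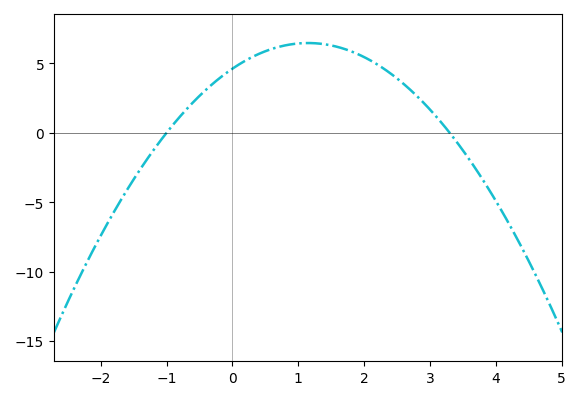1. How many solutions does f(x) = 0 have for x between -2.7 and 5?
2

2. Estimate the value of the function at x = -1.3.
-1.93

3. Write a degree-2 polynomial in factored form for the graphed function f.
y = -1.4(x + 1)(x - 3.3)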